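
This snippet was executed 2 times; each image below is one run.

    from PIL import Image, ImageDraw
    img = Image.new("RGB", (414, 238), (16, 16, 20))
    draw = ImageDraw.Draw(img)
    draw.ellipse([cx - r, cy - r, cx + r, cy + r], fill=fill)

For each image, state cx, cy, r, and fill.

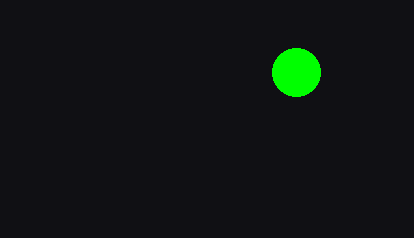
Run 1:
cx = 296; cy = 72; r = 24; fill = 'lime'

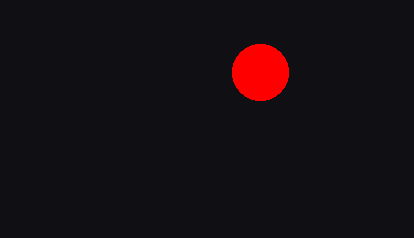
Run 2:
cx = 260
cy = 72
r = 28
fill = 'red'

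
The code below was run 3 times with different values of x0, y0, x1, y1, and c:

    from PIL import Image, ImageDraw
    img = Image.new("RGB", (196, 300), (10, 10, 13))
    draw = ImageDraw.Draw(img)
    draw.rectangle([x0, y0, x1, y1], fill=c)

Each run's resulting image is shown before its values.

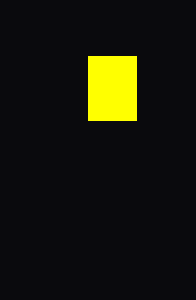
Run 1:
x0 = 88
y0 = 56
x1 = 136
y1 = 120
c = 'yellow'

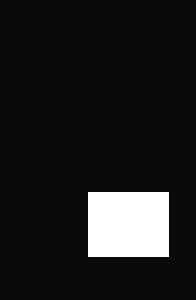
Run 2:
x0 = 88
y0 = 192
x1 = 168
y1 = 256
c = 'white'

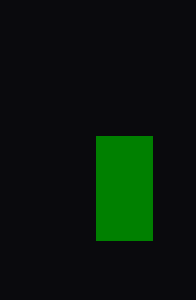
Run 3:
x0 = 96
y0 = 136
x1 = 152
y1 = 240
c = 'green'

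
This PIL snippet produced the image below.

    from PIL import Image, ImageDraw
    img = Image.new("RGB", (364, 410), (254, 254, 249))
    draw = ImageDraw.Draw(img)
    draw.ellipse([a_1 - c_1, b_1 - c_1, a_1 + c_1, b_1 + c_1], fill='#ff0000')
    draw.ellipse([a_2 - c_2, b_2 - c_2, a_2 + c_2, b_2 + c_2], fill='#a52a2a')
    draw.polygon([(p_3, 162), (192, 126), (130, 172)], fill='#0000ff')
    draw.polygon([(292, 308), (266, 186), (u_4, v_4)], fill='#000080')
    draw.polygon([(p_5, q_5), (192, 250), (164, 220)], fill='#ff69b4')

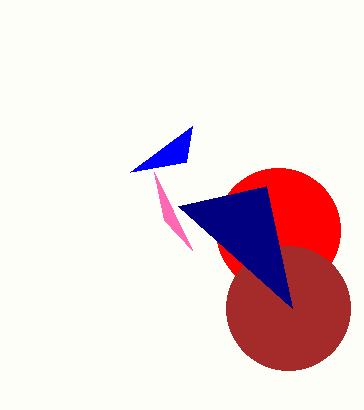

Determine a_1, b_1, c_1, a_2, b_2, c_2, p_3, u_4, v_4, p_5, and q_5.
a_1 = 278, b_1 = 230, c_1 = 62, a_2 = 288, b_2 = 308, c_2 = 62, p_3 = 186, u_4 = 178, v_4 = 206, p_5 = 154, q_5 = 172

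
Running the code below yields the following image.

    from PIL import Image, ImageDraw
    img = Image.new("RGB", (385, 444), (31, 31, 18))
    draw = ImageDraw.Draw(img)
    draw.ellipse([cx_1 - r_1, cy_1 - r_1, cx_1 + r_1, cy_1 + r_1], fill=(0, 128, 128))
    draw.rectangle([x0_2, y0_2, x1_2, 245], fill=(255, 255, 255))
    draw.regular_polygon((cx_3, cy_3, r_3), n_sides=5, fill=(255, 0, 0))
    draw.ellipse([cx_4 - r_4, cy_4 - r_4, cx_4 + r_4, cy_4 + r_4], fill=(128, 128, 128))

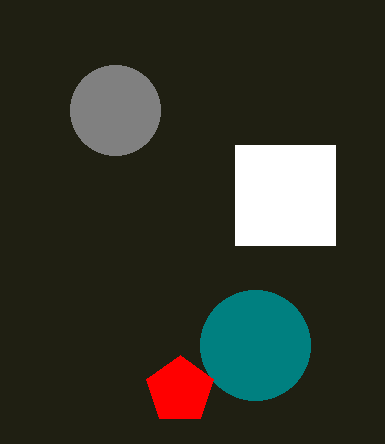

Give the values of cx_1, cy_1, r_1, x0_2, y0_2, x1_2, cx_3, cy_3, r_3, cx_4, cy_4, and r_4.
cx_1 = 255, cy_1 = 345, r_1 = 55, x0_2 = 235, y0_2 = 145, x1_2 = 335, cx_3 = 180, cy_3 = 390, r_3 = 35, cx_4 = 115, cy_4 = 110, r_4 = 45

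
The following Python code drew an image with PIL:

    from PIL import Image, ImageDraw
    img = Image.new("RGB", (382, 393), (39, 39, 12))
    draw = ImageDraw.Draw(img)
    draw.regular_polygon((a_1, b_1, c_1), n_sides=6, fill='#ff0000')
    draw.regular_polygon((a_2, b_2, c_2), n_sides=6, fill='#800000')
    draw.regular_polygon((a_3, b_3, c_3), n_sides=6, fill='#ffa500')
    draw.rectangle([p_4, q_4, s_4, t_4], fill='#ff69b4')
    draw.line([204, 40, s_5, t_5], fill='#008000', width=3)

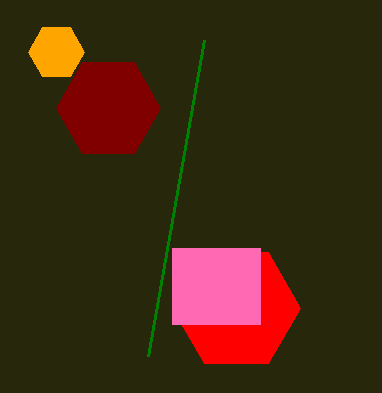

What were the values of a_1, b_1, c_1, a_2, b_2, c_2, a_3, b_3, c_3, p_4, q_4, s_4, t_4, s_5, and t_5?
a_1 = 236, b_1 = 308, c_1 = 64, a_2 = 108, b_2 = 108, c_2 = 52, a_3 = 56, b_3 = 52, c_3 = 28, p_4 = 172, q_4 = 248, s_4 = 260, t_4 = 324, s_5 = 148, t_5 = 356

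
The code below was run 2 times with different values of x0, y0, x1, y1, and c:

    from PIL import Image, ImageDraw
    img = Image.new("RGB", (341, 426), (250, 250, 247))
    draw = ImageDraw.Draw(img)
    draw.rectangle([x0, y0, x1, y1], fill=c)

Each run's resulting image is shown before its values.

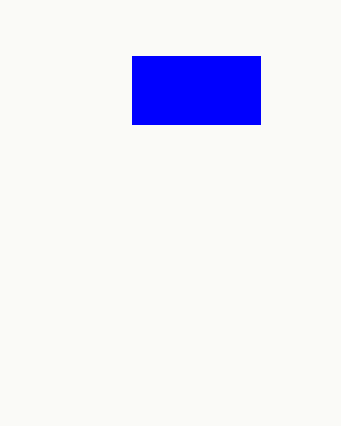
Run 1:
x0 = 132; y0 = 56; x1 = 260; y1 = 124; c = 'blue'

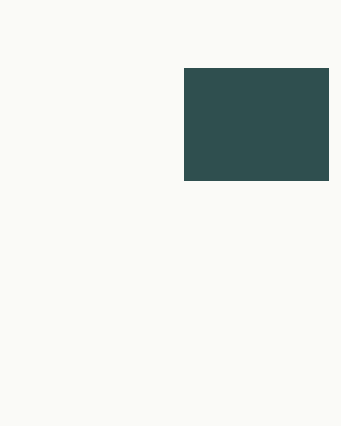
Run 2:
x0 = 184; y0 = 68; x1 = 328; y1 = 180; c = 'darkslategray'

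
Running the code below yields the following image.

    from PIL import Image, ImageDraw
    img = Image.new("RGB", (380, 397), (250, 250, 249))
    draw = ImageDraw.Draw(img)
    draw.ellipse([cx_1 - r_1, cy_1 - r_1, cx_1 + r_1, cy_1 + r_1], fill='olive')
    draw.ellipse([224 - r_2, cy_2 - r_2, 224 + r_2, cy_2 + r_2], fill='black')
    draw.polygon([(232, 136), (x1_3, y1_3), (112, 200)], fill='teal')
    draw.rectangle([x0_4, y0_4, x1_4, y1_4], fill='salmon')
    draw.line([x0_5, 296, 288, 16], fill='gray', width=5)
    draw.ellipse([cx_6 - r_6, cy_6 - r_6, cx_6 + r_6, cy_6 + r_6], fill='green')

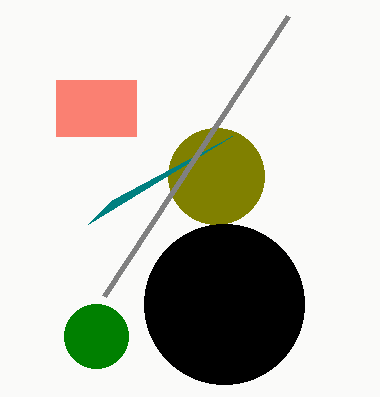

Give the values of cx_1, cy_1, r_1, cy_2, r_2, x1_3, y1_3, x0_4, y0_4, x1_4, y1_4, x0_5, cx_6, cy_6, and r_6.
cx_1 = 216
cy_1 = 176
r_1 = 48
cy_2 = 304
r_2 = 80
x1_3 = 88
y1_3 = 224
x0_4 = 56
y0_4 = 80
x1_4 = 136
y1_4 = 136
x0_5 = 104
cx_6 = 96
cy_6 = 336
r_6 = 32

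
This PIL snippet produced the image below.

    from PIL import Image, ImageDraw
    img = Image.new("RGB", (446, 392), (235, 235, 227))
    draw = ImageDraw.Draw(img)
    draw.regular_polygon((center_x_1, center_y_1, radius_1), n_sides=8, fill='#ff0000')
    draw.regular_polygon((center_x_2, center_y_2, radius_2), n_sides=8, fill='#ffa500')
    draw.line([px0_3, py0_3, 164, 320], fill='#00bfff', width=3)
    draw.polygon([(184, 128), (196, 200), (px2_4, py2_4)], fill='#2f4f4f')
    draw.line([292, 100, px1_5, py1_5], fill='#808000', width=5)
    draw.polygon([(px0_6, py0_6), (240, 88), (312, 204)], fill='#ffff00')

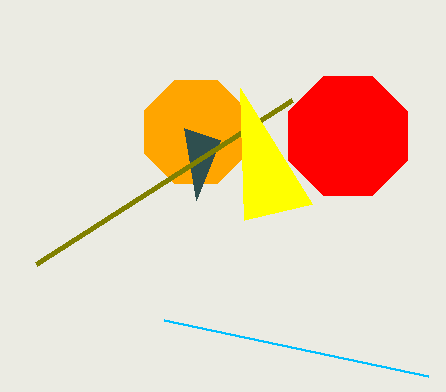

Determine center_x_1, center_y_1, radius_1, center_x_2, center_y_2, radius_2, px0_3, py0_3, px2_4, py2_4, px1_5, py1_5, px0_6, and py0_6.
center_x_1 = 348, center_y_1 = 136, radius_1 = 64, center_x_2 = 196, center_y_2 = 132, radius_2 = 56, px0_3 = 428, py0_3 = 376, px2_4 = 220, py2_4 = 140, px1_5 = 36, py1_5 = 264, px0_6 = 244, py0_6 = 220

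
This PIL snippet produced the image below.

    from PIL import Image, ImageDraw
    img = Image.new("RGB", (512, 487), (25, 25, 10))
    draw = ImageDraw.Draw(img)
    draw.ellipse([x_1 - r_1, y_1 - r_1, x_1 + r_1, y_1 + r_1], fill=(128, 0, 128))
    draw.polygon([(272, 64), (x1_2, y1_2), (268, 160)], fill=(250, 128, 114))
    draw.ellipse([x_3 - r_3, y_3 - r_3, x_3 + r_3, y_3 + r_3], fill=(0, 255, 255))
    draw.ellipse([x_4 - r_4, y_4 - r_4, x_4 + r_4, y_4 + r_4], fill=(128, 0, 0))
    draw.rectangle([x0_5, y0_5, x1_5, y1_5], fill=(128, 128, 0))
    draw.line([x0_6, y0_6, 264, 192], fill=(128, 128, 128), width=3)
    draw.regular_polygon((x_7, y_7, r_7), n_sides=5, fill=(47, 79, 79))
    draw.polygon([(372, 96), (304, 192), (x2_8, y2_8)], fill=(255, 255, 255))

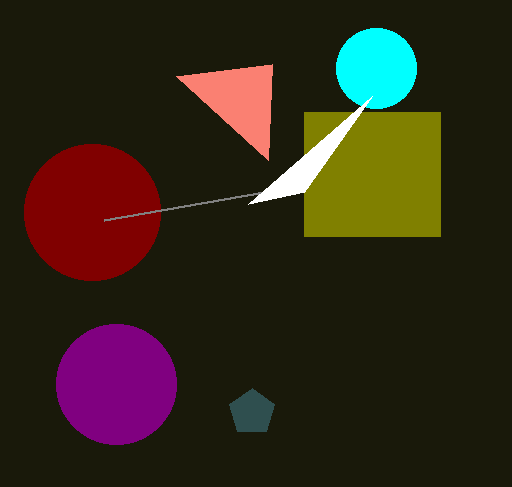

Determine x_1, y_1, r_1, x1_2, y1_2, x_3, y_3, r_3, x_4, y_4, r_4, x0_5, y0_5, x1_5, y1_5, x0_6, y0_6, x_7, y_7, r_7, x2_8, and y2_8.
x_1 = 116, y_1 = 384, r_1 = 60, x1_2 = 176, y1_2 = 76, x_3 = 376, y_3 = 68, r_3 = 40, x_4 = 92, y_4 = 212, r_4 = 68, x0_5 = 304, y0_5 = 112, x1_5 = 440, y1_5 = 236, x0_6 = 104, y0_6 = 220, x_7 = 252, y_7 = 412, r_7 = 24, x2_8 = 248, y2_8 = 204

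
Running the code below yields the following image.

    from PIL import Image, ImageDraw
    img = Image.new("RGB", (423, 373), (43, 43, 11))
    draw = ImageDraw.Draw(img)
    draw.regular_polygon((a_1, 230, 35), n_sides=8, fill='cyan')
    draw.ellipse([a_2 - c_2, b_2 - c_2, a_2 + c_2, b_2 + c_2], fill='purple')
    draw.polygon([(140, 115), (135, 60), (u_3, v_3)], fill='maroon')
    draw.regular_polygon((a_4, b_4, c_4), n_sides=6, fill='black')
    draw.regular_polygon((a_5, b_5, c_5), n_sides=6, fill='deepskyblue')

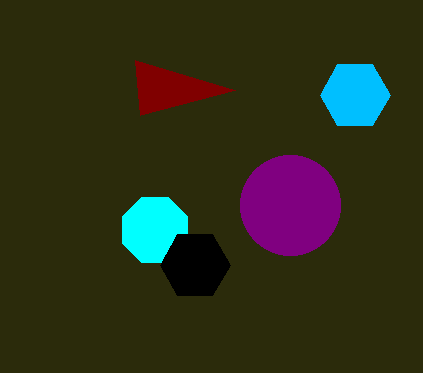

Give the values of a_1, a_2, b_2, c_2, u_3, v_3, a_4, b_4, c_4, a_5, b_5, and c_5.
a_1 = 155, a_2 = 290, b_2 = 205, c_2 = 50, u_3 = 235, v_3 = 90, a_4 = 195, b_4 = 265, c_4 = 35, a_5 = 355, b_5 = 95, c_5 = 35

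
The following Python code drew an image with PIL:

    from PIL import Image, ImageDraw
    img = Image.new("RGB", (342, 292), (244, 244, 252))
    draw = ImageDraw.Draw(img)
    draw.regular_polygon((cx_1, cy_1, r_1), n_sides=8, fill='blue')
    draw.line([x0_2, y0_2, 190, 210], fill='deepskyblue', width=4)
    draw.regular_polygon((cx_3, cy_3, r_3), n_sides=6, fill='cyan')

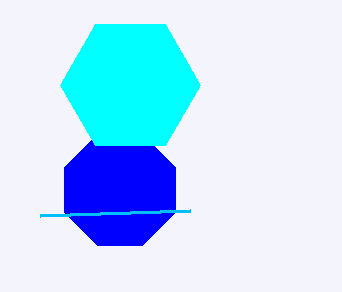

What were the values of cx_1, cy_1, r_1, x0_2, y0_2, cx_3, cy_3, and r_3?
cx_1 = 120
cy_1 = 190
r_1 = 60
x0_2 = 40
y0_2 = 215
cx_3 = 130
cy_3 = 85
r_3 = 70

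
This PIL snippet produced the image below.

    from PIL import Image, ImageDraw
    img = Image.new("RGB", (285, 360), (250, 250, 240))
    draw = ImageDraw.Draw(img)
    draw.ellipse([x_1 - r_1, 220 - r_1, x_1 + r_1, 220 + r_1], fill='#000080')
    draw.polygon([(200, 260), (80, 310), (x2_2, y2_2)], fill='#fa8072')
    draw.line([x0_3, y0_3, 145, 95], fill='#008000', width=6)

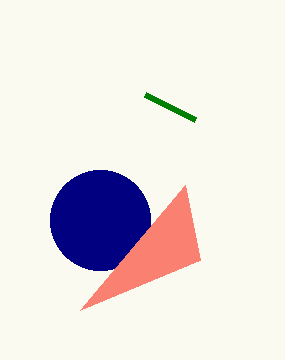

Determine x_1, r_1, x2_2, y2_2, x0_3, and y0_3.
x_1 = 100
r_1 = 50
x2_2 = 185
y2_2 = 185
x0_3 = 195
y0_3 = 120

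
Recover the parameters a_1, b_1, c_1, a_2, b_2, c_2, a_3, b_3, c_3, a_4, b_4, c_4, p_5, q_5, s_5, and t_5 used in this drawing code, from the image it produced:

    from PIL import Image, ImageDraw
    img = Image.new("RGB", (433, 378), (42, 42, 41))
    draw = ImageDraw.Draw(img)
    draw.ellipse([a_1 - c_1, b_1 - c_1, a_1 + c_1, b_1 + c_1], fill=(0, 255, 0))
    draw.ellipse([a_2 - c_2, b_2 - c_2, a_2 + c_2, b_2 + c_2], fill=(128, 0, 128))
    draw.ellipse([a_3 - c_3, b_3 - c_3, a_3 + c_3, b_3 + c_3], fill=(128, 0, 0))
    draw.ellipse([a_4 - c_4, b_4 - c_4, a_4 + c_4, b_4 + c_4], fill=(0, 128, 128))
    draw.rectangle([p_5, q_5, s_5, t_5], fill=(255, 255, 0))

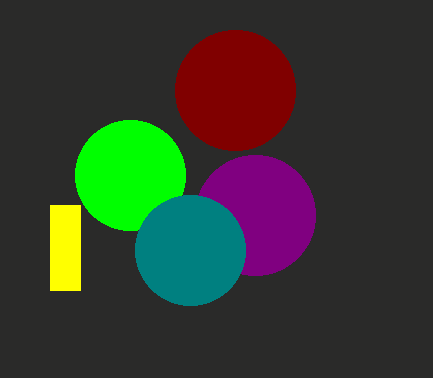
a_1 = 130; b_1 = 175; c_1 = 55; a_2 = 255; b_2 = 215; c_2 = 60; a_3 = 235; b_3 = 90; c_3 = 60; a_4 = 190; b_4 = 250; c_4 = 55; p_5 = 50; q_5 = 205; s_5 = 80; t_5 = 290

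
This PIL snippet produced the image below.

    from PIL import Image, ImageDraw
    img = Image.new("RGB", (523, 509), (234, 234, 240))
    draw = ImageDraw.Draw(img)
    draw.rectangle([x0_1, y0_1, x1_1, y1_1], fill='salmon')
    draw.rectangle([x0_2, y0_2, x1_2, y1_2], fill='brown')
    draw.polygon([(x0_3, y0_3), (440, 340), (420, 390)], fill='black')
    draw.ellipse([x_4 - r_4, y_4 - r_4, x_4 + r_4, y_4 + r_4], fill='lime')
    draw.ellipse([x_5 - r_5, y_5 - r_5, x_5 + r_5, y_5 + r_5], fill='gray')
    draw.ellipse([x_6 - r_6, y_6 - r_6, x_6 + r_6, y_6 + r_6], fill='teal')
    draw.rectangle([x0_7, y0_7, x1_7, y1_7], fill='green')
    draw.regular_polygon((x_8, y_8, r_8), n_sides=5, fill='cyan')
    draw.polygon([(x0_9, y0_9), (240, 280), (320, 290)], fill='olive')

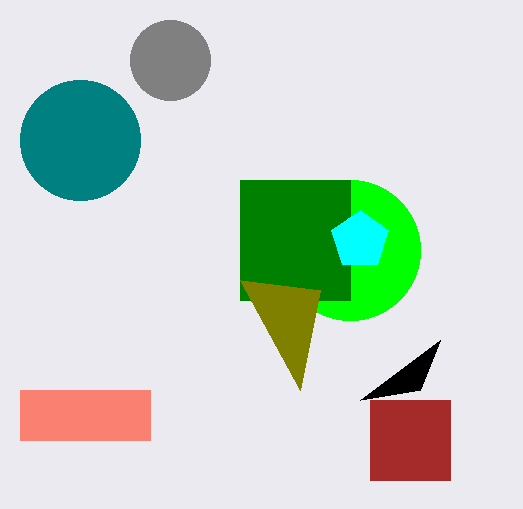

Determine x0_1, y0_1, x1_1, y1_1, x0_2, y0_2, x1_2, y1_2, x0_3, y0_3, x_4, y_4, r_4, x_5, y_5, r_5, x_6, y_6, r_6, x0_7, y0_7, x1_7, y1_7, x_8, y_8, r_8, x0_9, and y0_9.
x0_1 = 20
y0_1 = 390
x1_1 = 150
y1_1 = 440
x0_2 = 370
y0_2 = 400
x1_2 = 450
y1_2 = 480
x0_3 = 360
y0_3 = 400
x_4 = 350
y_4 = 250
r_4 = 70
x_5 = 170
y_5 = 60
r_5 = 40
x_6 = 80
y_6 = 140
r_6 = 60
x0_7 = 240
y0_7 = 180
x1_7 = 350
y1_7 = 300
x_8 = 360
y_8 = 240
r_8 = 30
x0_9 = 300
y0_9 = 390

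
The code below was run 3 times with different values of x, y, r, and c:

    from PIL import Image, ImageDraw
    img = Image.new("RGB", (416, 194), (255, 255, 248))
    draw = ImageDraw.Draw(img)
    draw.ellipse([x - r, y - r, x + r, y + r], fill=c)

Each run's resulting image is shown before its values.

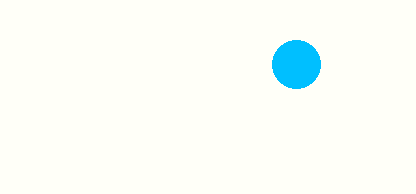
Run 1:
x = 296, y = 64, r = 24, c = 'deepskyblue'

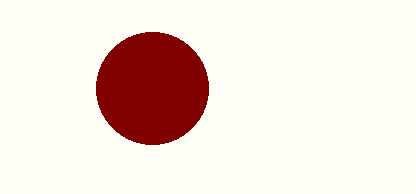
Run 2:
x = 152; y = 88; r = 56; c = 'maroon'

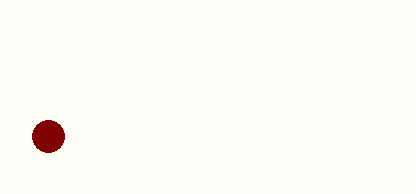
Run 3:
x = 48; y = 136; r = 16; c = 'maroon'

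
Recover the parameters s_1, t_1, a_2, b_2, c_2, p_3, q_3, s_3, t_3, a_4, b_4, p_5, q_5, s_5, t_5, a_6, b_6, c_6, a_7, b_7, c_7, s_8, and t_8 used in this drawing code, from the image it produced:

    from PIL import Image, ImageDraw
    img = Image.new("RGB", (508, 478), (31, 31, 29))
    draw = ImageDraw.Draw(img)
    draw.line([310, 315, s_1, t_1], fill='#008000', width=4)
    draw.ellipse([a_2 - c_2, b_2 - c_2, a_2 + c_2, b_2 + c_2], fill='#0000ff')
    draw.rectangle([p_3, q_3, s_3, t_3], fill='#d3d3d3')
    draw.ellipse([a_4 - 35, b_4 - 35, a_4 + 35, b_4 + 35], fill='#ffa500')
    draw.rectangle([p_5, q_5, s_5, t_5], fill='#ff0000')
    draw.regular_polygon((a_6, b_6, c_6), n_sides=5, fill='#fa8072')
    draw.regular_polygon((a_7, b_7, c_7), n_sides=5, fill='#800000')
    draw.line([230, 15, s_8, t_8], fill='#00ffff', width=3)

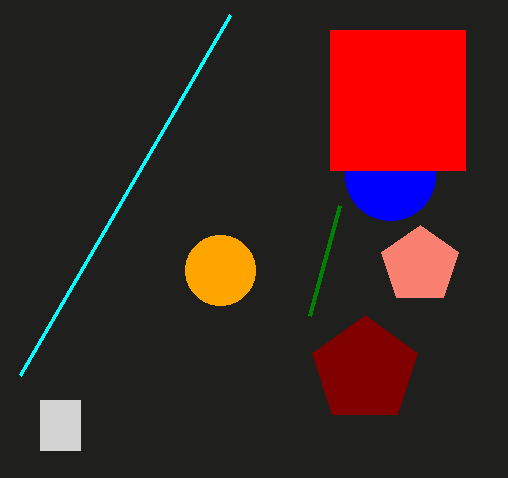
s_1 = 340, t_1 = 205, a_2 = 390, b_2 = 175, c_2 = 45, p_3 = 40, q_3 = 400, s_3 = 80, t_3 = 450, a_4 = 220, b_4 = 270, p_5 = 330, q_5 = 30, s_5 = 465, t_5 = 170, a_6 = 420, b_6 = 265, c_6 = 40, a_7 = 365, b_7 = 370, c_7 = 55, s_8 = 20, t_8 = 375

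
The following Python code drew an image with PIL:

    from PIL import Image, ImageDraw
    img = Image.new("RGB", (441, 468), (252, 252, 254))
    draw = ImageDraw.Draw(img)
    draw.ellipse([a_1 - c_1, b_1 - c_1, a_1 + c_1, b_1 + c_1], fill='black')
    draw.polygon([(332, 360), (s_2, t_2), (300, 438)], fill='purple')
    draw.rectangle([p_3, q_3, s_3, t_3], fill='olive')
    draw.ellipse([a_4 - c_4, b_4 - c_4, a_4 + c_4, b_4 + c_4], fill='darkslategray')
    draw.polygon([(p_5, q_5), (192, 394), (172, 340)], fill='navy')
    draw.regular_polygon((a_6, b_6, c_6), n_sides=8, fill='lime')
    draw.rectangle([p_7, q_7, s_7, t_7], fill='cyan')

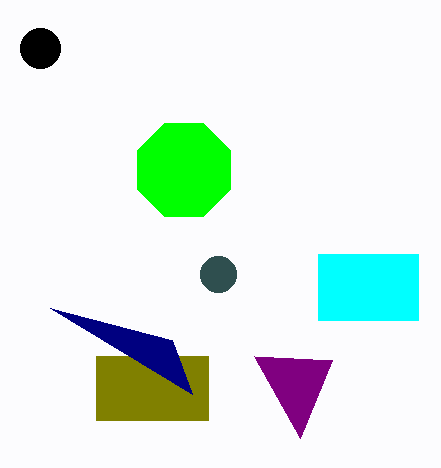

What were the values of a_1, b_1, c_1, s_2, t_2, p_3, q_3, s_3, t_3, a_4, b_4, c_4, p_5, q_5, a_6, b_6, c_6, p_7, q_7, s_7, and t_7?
a_1 = 40
b_1 = 48
c_1 = 20
s_2 = 254
t_2 = 356
p_3 = 96
q_3 = 356
s_3 = 208
t_3 = 420
a_4 = 218
b_4 = 274
c_4 = 18
p_5 = 50
q_5 = 308
a_6 = 184
b_6 = 170
c_6 = 50
p_7 = 318
q_7 = 254
s_7 = 418
t_7 = 320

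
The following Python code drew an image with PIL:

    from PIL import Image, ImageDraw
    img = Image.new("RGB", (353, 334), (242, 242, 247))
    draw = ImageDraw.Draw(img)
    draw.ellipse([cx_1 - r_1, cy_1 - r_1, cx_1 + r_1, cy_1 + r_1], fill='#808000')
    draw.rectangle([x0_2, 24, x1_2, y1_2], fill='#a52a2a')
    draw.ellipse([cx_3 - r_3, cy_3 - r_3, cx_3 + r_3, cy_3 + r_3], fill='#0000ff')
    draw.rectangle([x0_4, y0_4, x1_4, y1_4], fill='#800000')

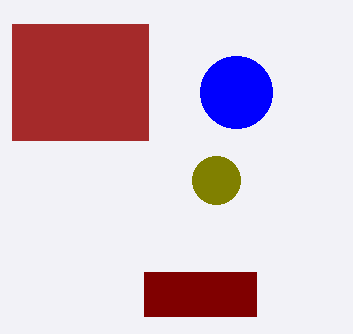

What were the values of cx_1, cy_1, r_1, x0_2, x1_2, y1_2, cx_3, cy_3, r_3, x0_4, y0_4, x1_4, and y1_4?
cx_1 = 216
cy_1 = 180
r_1 = 24
x0_2 = 12
x1_2 = 148
y1_2 = 140
cx_3 = 236
cy_3 = 92
r_3 = 36
x0_4 = 144
y0_4 = 272
x1_4 = 256
y1_4 = 316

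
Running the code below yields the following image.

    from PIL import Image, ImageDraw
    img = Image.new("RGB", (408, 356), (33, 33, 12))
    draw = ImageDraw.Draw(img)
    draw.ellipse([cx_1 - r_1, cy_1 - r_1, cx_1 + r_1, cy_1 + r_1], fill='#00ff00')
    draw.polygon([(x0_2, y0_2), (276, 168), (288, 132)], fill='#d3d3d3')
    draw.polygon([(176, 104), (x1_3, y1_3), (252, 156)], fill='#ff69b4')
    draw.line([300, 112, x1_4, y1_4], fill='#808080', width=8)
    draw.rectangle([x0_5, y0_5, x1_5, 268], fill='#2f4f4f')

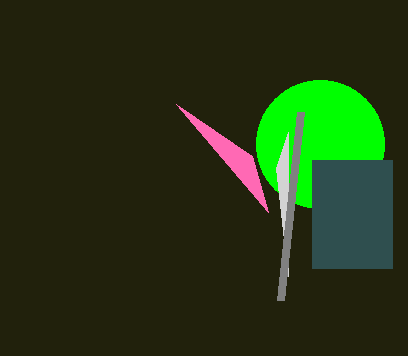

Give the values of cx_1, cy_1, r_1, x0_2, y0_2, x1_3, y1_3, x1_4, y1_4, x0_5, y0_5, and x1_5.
cx_1 = 320; cy_1 = 144; r_1 = 64; x0_2 = 288; y0_2 = 276; x1_3 = 268; y1_3 = 212; x1_4 = 280; y1_4 = 300; x0_5 = 312; y0_5 = 160; x1_5 = 392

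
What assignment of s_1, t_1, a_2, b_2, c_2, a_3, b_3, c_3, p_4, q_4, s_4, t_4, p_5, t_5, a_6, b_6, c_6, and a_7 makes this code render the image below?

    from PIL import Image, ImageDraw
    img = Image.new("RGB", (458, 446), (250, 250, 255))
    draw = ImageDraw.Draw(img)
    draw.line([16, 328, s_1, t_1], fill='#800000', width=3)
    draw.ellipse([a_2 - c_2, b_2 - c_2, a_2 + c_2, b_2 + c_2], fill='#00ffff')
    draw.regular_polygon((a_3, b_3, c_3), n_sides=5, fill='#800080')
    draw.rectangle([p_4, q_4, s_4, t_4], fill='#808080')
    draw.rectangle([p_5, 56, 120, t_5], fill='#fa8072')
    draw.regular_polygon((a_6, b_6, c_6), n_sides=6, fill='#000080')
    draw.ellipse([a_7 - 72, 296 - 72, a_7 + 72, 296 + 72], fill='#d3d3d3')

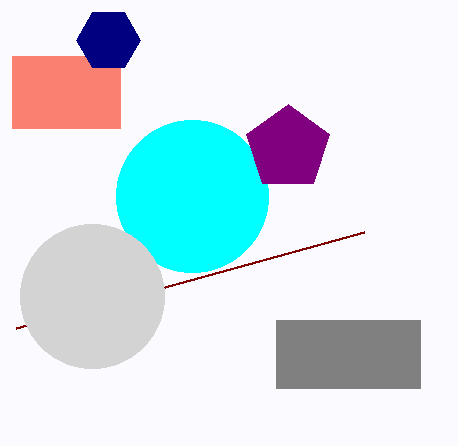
s_1 = 364
t_1 = 232
a_2 = 192
b_2 = 196
c_2 = 76
a_3 = 288
b_3 = 148
c_3 = 44
p_4 = 276
q_4 = 320
s_4 = 420
t_4 = 388
p_5 = 12
t_5 = 128
a_6 = 108
b_6 = 40
c_6 = 32
a_7 = 92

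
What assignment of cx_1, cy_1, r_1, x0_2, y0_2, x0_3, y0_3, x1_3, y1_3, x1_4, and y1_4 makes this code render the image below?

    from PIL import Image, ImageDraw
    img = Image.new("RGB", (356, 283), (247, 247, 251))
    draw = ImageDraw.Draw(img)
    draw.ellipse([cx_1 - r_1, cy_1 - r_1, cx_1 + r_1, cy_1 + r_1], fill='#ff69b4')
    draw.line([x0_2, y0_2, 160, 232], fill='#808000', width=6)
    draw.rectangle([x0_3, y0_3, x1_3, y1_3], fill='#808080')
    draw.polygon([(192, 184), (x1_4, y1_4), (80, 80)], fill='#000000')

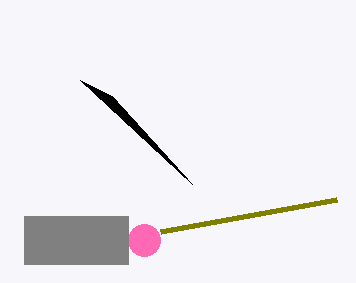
cx_1 = 144
cy_1 = 240
r_1 = 16
x0_2 = 336
y0_2 = 200
x0_3 = 24
y0_3 = 216
x1_3 = 128
y1_3 = 264
x1_4 = 112
y1_4 = 96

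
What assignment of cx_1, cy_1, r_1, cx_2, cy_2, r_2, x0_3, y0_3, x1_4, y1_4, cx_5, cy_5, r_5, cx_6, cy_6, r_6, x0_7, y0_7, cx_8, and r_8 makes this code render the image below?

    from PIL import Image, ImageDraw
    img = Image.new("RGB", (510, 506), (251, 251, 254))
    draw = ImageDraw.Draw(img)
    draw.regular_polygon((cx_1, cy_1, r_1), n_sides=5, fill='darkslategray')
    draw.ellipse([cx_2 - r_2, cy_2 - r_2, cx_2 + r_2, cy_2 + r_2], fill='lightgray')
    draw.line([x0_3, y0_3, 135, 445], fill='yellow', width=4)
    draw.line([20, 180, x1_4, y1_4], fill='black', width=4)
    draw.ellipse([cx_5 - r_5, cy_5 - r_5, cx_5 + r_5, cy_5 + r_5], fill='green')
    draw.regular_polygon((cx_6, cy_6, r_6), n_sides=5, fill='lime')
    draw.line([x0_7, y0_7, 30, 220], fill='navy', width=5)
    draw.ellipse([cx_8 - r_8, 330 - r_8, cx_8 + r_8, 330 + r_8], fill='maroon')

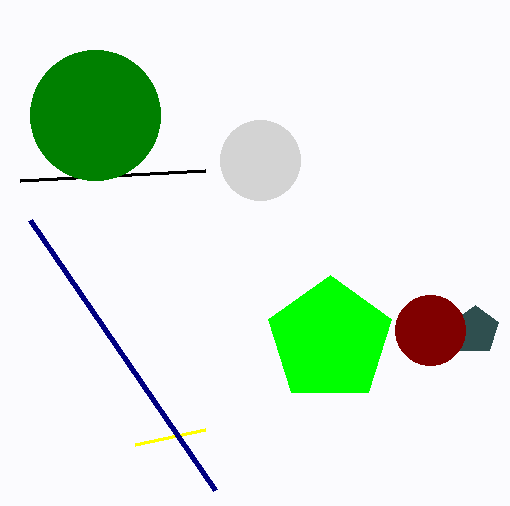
cx_1 = 475; cy_1 = 330; r_1 = 25; cx_2 = 260; cy_2 = 160; r_2 = 40; x0_3 = 205; y0_3 = 430; x1_4 = 205; y1_4 = 170; cx_5 = 95; cy_5 = 115; r_5 = 65; cx_6 = 330; cy_6 = 340; r_6 = 65; x0_7 = 215; y0_7 = 490; cx_8 = 430; r_8 = 35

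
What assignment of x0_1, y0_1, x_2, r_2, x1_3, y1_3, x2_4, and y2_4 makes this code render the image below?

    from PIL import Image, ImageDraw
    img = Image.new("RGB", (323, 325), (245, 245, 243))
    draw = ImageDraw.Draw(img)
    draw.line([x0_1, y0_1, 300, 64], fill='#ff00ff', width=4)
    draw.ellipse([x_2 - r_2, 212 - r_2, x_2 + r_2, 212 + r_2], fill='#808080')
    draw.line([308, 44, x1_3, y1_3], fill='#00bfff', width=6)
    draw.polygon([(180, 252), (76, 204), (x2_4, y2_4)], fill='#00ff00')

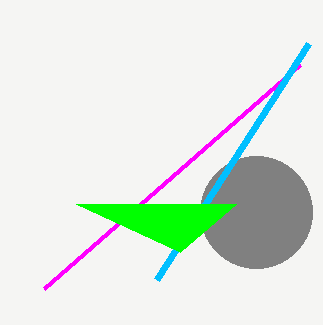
x0_1 = 44, y0_1 = 288, x_2 = 256, r_2 = 56, x1_3 = 156, y1_3 = 280, x2_4 = 236, y2_4 = 204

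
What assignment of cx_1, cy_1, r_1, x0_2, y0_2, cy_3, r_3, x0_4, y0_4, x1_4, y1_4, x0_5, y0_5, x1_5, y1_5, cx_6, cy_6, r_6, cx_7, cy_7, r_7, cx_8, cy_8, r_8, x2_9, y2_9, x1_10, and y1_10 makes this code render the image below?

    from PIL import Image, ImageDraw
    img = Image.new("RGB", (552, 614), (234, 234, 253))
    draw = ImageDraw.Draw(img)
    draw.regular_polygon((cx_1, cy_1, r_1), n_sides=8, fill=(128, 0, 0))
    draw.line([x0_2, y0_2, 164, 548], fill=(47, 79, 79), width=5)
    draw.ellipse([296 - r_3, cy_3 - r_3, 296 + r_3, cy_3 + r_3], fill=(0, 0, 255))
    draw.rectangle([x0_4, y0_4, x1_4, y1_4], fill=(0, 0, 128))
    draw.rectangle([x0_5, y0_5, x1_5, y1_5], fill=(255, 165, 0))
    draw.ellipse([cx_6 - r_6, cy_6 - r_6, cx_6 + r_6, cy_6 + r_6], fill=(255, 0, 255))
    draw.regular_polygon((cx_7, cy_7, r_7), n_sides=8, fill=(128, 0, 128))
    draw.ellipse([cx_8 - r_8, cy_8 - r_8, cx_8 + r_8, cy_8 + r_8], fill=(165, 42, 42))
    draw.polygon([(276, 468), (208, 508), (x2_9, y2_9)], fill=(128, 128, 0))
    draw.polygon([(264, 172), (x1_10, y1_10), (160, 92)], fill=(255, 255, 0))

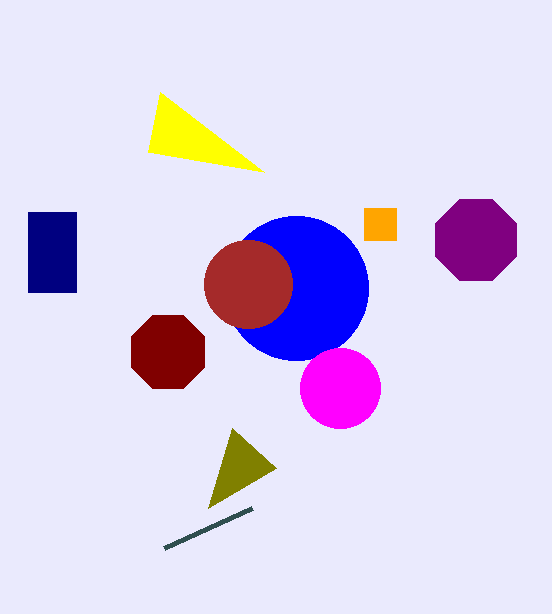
cx_1 = 168
cy_1 = 352
r_1 = 40
x0_2 = 252
y0_2 = 508
cy_3 = 288
r_3 = 72
x0_4 = 28
y0_4 = 212
x1_4 = 76
y1_4 = 292
x0_5 = 364
y0_5 = 208
x1_5 = 396
y1_5 = 240
cx_6 = 340
cy_6 = 388
r_6 = 40
cx_7 = 476
cy_7 = 240
r_7 = 44
cx_8 = 248
cy_8 = 284
r_8 = 44
x2_9 = 232
y2_9 = 428
x1_10 = 148
y1_10 = 152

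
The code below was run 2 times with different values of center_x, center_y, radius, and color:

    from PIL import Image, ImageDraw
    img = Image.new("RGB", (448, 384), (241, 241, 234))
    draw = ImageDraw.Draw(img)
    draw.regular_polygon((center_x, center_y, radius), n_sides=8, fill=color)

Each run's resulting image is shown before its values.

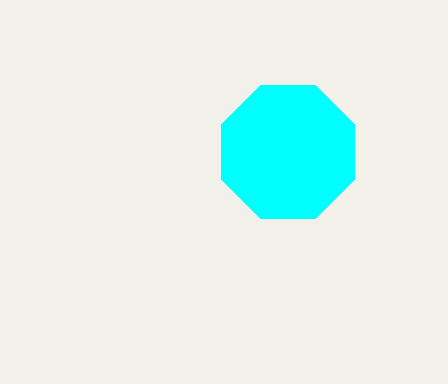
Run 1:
center_x = 288, center_y = 152, radius = 72, color = 'cyan'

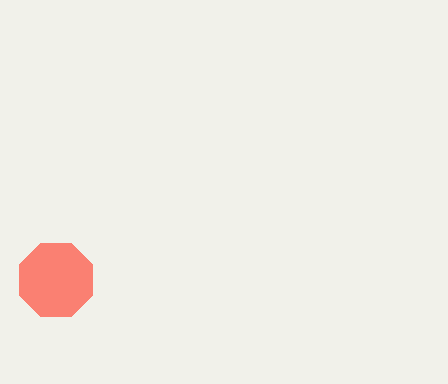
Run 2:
center_x = 56, center_y = 280, radius = 40, color = 'salmon'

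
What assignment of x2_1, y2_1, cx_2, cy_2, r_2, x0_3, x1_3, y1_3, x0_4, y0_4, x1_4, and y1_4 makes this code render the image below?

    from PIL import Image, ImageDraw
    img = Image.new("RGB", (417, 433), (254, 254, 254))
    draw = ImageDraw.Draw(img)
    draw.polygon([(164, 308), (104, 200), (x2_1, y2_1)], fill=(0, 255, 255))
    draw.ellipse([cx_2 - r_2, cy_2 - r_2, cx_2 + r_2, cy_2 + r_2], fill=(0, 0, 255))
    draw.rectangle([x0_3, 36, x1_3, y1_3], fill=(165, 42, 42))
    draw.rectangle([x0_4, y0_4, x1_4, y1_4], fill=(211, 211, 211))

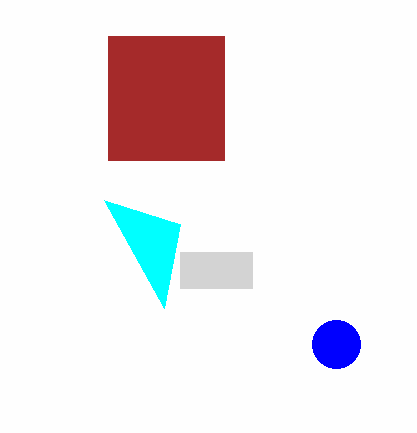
x2_1 = 180, y2_1 = 224, cx_2 = 336, cy_2 = 344, r_2 = 24, x0_3 = 108, x1_3 = 224, y1_3 = 160, x0_4 = 180, y0_4 = 252, x1_4 = 252, y1_4 = 288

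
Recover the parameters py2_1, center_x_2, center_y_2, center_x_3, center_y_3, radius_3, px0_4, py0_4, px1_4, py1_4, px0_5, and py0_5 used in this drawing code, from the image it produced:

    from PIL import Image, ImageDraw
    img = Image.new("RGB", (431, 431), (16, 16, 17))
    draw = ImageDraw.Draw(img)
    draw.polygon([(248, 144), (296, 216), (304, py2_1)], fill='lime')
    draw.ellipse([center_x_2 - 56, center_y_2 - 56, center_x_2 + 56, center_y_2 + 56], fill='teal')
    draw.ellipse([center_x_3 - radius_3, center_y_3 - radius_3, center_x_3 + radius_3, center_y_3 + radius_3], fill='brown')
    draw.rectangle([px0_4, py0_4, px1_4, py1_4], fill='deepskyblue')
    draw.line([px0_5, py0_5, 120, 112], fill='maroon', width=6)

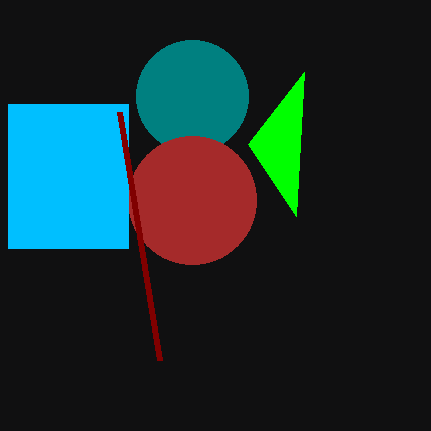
py2_1 = 72
center_x_2 = 192
center_y_2 = 96
center_x_3 = 192
center_y_3 = 200
radius_3 = 64
px0_4 = 8
py0_4 = 104
px1_4 = 128
py1_4 = 248
px0_5 = 160
py0_5 = 360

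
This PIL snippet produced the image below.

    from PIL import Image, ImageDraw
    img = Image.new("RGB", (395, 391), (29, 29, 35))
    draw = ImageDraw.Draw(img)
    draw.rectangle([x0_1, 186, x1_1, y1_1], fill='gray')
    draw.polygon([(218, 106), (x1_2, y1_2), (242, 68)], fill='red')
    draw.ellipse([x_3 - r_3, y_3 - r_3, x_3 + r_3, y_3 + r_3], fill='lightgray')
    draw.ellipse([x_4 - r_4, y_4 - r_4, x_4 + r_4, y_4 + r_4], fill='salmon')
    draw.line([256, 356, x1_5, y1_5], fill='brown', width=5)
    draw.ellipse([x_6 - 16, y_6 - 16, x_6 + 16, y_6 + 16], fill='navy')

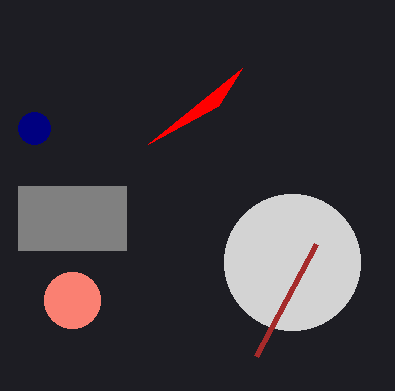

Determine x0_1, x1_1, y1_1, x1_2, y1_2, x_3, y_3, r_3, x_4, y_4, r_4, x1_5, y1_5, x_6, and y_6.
x0_1 = 18, x1_1 = 126, y1_1 = 250, x1_2 = 148, y1_2 = 144, x_3 = 292, y_3 = 262, r_3 = 68, x_4 = 72, y_4 = 300, r_4 = 28, x1_5 = 316, y1_5 = 244, x_6 = 34, y_6 = 128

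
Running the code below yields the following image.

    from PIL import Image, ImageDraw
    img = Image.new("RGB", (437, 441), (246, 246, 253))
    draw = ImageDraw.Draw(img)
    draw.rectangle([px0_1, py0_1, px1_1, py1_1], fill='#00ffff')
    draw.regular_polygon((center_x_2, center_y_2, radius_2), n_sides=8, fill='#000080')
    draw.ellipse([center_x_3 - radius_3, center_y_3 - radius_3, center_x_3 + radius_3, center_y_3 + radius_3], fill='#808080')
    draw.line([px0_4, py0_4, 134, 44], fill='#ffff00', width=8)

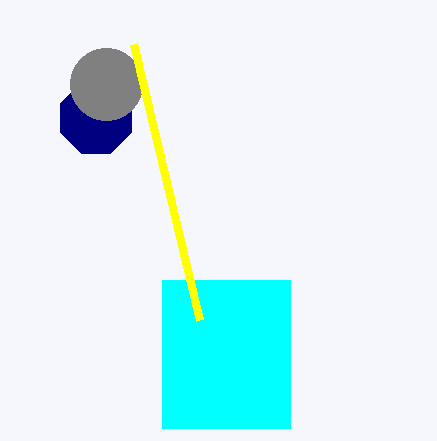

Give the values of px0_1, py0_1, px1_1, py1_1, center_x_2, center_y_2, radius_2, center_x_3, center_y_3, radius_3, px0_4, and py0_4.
px0_1 = 162
py0_1 = 280
px1_1 = 290
py1_1 = 428
center_x_2 = 96
center_y_2 = 118
radius_2 = 38
center_x_3 = 106
center_y_3 = 84
radius_3 = 36
px0_4 = 200
py0_4 = 320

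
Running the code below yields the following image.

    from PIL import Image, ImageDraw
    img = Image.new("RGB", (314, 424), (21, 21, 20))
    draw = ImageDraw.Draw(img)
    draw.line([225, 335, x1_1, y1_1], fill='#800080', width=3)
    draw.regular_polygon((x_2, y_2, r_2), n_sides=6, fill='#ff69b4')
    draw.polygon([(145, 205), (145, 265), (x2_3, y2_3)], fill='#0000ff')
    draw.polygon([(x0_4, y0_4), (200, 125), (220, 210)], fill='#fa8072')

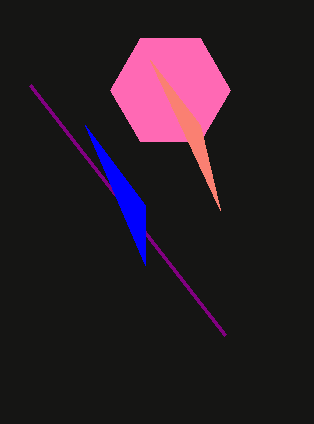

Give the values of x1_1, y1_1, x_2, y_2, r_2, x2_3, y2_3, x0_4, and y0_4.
x1_1 = 30, y1_1 = 85, x_2 = 170, y_2 = 90, r_2 = 60, x2_3 = 85, y2_3 = 125, x0_4 = 150, y0_4 = 60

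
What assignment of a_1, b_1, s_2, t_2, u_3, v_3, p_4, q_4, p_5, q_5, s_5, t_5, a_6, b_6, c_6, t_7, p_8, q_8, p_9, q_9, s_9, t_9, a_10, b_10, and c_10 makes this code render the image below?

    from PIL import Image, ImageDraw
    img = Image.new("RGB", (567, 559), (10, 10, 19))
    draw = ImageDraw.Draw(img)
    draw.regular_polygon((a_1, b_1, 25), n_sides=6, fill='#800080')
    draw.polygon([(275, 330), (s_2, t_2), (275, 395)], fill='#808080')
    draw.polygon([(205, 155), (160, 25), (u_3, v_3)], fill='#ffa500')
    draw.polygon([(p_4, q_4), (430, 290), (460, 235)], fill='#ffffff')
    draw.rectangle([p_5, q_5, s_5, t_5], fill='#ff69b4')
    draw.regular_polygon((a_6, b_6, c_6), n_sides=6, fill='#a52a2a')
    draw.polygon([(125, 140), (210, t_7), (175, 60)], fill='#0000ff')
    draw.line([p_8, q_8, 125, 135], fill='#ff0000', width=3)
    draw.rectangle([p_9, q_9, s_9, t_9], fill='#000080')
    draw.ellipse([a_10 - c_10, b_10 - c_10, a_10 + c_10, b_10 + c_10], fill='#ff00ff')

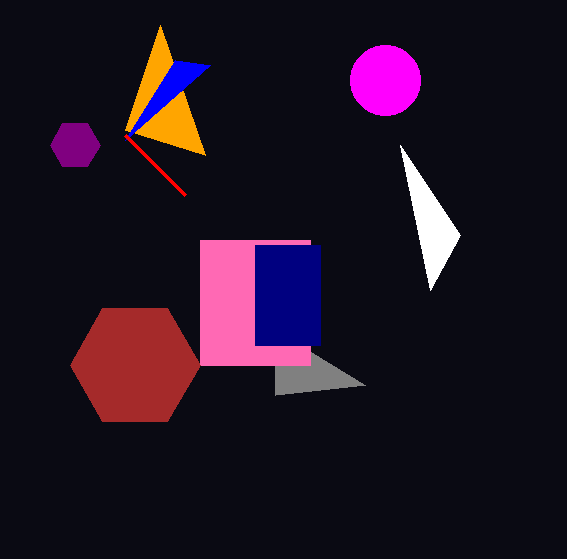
a_1 = 75; b_1 = 145; s_2 = 365; t_2 = 385; u_3 = 125; v_3 = 130; p_4 = 400; q_4 = 145; p_5 = 200; q_5 = 240; s_5 = 310; t_5 = 365; a_6 = 135; b_6 = 365; c_6 = 65; t_7 = 65; p_8 = 185; q_8 = 195; p_9 = 255; q_9 = 245; s_9 = 320; t_9 = 345; a_10 = 385; b_10 = 80; c_10 = 35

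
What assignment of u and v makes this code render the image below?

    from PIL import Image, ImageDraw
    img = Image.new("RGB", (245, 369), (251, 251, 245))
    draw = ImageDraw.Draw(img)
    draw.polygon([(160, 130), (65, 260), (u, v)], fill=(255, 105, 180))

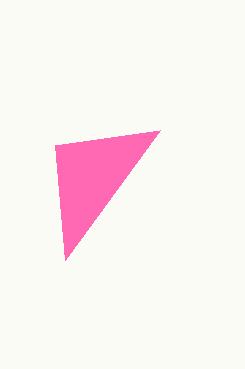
u = 55, v = 145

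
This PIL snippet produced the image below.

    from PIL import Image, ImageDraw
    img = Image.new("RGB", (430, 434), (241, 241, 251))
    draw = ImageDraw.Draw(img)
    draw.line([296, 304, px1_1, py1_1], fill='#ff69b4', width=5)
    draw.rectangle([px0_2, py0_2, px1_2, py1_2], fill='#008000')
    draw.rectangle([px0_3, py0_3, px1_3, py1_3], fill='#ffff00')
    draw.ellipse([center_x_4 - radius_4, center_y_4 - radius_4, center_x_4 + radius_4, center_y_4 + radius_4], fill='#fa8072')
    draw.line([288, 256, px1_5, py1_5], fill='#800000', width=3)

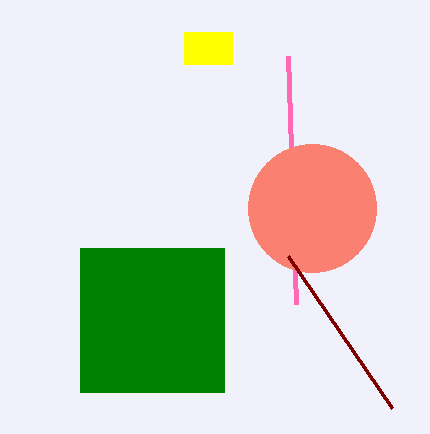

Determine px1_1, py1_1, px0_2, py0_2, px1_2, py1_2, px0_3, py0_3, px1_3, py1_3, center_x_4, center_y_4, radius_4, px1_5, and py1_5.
px1_1 = 288
py1_1 = 56
px0_2 = 80
py0_2 = 248
px1_2 = 224
py1_2 = 392
px0_3 = 184
py0_3 = 32
px1_3 = 232
py1_3 = 64
center_x_4 = 312
center_y_4 = 208
radius_4 = 64
px1_5 = 392
py1_5 = 408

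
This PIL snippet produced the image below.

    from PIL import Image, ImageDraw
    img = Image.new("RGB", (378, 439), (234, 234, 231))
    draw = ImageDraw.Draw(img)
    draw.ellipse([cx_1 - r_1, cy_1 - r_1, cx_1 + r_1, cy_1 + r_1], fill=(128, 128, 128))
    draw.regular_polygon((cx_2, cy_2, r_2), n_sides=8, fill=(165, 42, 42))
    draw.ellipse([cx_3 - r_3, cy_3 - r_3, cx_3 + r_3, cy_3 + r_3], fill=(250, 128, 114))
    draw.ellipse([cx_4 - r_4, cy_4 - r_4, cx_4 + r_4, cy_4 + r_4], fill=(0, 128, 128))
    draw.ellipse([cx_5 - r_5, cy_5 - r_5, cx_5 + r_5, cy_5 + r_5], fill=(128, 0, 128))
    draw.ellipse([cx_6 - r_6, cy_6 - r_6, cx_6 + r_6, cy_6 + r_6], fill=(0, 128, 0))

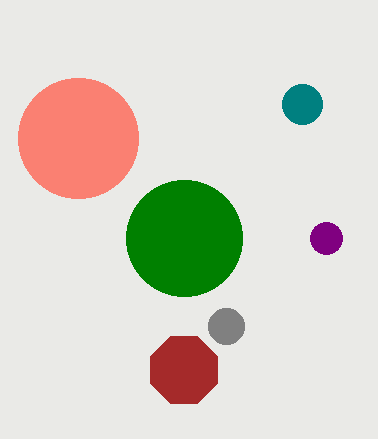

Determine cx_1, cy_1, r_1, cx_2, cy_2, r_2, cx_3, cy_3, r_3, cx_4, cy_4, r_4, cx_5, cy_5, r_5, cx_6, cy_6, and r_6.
cx_1 = 226
cy_1 = 326
r_1 = 18
cx_2 = 184
cy_2 = 370
r_2 = 36
cx_3 = 78
cy_3 = 138
r_3 = 60
cx_4 = 302
cy_4 = 104
r_4 = 20
cx_5 = 326
cy_5 = 238
r_5 = 16
cx_6 = 184
cy_6 = 238
r_6 = 58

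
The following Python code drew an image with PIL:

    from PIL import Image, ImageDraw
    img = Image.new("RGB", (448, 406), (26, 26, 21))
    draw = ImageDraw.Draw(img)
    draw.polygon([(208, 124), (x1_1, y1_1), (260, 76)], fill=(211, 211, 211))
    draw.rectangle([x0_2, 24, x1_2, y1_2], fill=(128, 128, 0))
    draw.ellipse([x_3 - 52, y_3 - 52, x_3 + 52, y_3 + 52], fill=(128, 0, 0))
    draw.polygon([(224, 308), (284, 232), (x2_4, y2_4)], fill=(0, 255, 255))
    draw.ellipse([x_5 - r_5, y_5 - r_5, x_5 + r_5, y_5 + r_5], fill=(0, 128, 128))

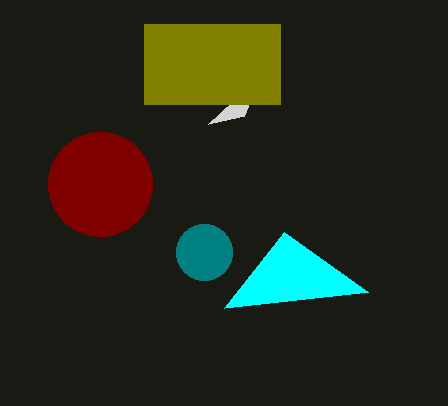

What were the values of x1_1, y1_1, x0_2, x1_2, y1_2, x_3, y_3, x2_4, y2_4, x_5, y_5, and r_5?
x1_1 = 244
y1_1 = 116
x0_2 = 144
x1_2 = 280
y1_2 = 104
x_3 = 100
y_3 = 184
x2_4 = 368
y2_4 = 292
x_5 = 204
y_5 = 252
r_5 = 28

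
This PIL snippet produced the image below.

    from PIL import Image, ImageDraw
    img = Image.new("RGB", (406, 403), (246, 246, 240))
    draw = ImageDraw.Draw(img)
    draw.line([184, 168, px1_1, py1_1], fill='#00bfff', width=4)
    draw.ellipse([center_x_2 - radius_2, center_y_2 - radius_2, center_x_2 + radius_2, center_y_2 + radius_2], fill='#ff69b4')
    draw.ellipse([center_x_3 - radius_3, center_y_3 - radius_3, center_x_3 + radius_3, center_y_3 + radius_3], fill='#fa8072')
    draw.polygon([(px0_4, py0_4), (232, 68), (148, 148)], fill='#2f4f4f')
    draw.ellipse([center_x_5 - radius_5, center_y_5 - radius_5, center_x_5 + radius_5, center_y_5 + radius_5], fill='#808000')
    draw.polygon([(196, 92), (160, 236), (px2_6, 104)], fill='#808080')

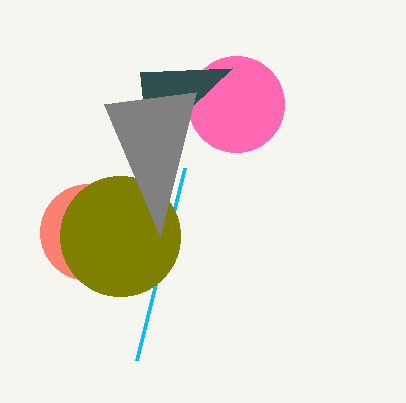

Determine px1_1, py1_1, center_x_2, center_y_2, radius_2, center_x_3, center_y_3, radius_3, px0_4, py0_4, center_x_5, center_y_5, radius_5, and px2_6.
px1_1 = 136
py1_1 = 360
center_x_2 = 236
center_y_2 = 104
radius_2 = 48
center_x_3 = 88
center_y_3 = 232
radius_3 = 48
px0_4 = 140
py0_4 = 72
center_x_5 = 120
center_y_5 = 236
radius_5 = 60
px2_6 = 104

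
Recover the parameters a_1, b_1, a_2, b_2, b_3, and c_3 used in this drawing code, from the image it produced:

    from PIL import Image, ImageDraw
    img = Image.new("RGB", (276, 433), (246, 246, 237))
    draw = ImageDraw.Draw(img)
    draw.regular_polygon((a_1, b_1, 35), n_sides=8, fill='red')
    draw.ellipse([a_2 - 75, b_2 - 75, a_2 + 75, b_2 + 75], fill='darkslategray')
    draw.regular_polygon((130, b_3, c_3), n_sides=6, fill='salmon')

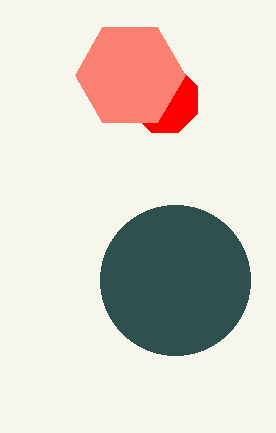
a_1 = 165; b_1 = 100; a_2 = 175; b_2 = 280; b_3 = 75; c_3 = 55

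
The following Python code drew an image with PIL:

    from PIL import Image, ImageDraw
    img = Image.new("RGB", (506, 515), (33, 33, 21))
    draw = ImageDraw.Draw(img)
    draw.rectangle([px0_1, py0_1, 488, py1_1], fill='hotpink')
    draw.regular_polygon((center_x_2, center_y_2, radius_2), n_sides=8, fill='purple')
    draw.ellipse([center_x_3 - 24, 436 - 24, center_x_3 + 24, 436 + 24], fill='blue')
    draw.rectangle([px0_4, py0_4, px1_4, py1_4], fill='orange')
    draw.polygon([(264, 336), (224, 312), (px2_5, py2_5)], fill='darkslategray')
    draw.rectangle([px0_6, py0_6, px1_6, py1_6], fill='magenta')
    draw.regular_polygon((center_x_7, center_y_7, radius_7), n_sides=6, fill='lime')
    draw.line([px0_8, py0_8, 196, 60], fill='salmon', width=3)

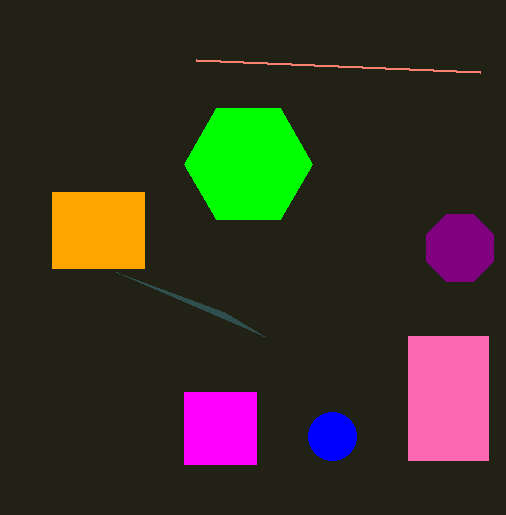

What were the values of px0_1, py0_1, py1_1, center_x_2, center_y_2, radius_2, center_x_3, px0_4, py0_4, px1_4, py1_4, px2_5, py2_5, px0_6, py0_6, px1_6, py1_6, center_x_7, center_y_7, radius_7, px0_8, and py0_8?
px0_1 = 408, py0_1 = 336, py1_1 = 460, center_x_2 = 460, center_y_2 = 248, radius_2 = 36, center_x_3 = 332, px0_4 = 52, py0_4 = 192, px1_4 = 144, py1_4 = 268, px2_5 = 116, py2_5 = 272, px0_6 = 184, py0_6 = 392, px1_6 = 256, py1_6 = 464, center_x_7 = 248, center_y_7 = 164, radius_7 = 64, px0_8 = 480, py0_8 = 72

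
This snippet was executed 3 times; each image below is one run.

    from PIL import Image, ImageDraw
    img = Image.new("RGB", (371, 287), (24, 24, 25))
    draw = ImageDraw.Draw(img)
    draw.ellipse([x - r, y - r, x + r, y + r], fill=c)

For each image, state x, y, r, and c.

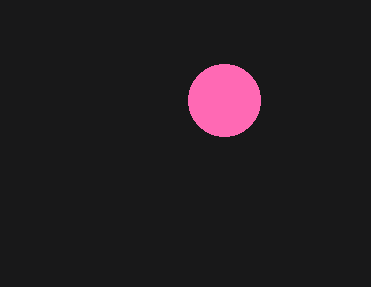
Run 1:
x = 224
y = 100
r = 36
c = 'hotpink'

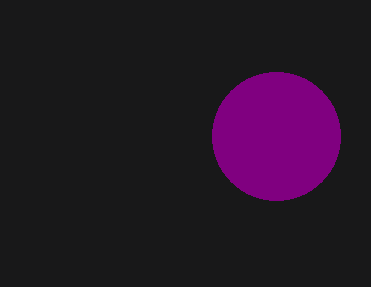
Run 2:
x = 276; y = 136; r = 64; c = 'purple'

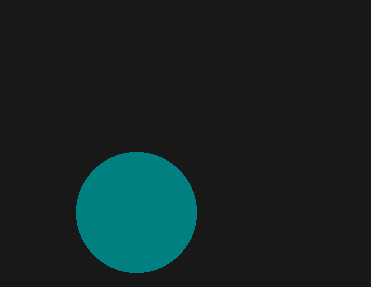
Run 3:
x = 136; y = 212; r = 60; c = 'teal'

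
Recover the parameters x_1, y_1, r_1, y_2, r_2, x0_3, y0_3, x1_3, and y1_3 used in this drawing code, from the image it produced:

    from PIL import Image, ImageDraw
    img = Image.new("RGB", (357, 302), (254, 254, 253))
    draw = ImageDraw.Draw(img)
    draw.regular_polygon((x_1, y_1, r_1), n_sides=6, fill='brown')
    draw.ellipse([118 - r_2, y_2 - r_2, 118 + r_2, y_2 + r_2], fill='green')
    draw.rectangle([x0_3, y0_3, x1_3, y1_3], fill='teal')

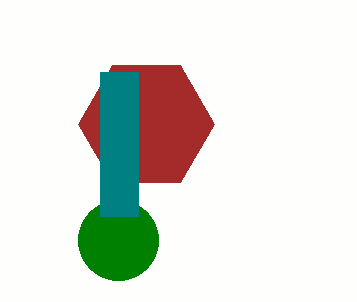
x_1 = 146, y_1 = 124, r_1 = 68, y_2 = 240, r_2 = 40, x0_3 = 100, y0_3 = 72, x1_3 = 138, y1_3 = 216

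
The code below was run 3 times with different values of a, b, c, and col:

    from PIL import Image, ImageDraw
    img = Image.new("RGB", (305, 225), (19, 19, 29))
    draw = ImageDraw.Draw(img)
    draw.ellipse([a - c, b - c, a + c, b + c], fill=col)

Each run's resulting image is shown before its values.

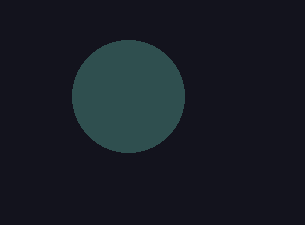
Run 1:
a = 128; b = 96; c = 56; col = 'darkslategray'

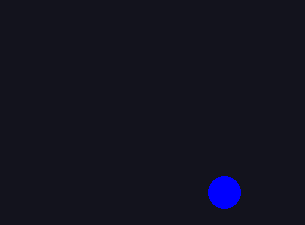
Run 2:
a = 224
b = 192
c = 16
col = 'blue'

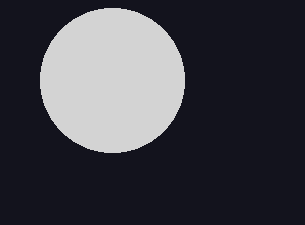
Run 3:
a = 112, b = 80, c = 72, col = 'lightgray'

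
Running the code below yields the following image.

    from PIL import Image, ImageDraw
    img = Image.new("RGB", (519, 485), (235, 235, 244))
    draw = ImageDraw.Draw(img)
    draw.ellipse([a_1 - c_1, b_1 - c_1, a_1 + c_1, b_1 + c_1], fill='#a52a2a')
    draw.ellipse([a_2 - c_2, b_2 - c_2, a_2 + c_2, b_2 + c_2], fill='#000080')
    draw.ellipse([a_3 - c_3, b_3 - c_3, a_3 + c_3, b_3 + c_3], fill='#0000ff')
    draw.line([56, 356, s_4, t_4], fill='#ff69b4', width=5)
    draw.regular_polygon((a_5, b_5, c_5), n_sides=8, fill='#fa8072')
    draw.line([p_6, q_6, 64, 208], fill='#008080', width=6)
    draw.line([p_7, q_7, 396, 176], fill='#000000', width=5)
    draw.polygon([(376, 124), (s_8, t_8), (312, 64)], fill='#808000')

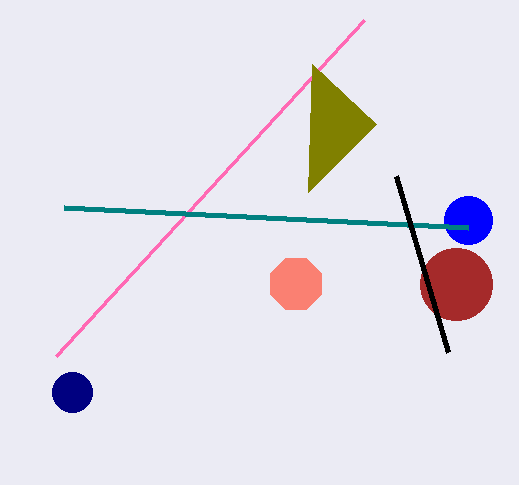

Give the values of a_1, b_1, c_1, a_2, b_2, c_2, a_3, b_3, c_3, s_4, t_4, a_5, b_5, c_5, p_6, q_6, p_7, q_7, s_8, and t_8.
a_1 = 456; b_1 = 284; c_1 = 36; a_2 = 72; b_2 = 392; c_2 = 20; a_3 = 468; b_3 = 220; c_3 = 24; s_4 = 364; t_4 = 20; a_5 = 296; b_5 = 284; c_5 = 28; p_6 = 468; q_6 = 228; p_7 = 448; q_7 = 352; s_8 = 308; t_8 = 192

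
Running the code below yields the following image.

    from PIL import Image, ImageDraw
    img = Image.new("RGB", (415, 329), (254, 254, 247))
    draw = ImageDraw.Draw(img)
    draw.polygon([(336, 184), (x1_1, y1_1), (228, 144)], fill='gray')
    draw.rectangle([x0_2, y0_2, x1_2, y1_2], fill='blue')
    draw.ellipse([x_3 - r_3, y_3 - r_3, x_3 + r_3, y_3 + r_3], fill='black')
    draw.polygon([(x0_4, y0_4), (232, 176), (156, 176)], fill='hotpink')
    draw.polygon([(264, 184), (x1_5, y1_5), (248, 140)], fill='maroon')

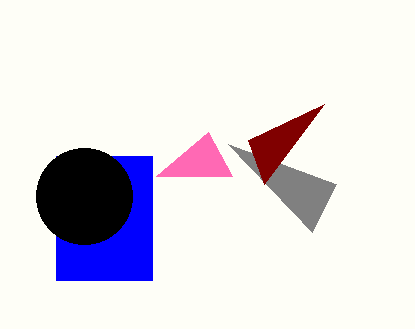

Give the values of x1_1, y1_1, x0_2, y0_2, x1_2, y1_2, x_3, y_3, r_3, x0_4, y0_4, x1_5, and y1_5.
x1_1 = 312; y1_1 = 232; x0_2 = 56; y0_2 = 156; x1_2 = 152; y1_2 = 280; x_3 = 84; y_3 = 196; r_3 = 48; x0_4 = 208; y0_4 = 132; x1_5 = 324; y1_5 = 104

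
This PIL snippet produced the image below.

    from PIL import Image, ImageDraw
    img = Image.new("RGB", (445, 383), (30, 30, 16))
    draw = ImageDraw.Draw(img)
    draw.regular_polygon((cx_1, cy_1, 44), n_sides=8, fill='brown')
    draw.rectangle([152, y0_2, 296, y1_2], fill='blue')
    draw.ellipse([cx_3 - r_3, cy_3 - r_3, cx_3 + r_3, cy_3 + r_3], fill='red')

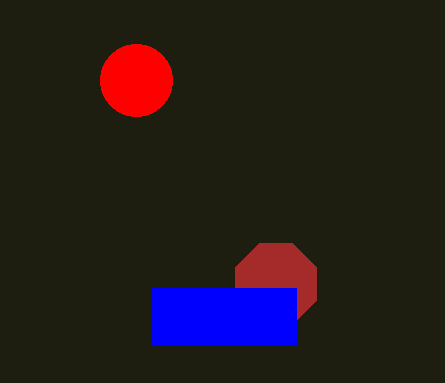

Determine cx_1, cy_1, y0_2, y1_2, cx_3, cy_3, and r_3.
cx_1 = 276, cy_1 = 284, y0_2 = 288, y1_2 = 344, cx_3 = 136, cy_3 = 80, r_3 = 36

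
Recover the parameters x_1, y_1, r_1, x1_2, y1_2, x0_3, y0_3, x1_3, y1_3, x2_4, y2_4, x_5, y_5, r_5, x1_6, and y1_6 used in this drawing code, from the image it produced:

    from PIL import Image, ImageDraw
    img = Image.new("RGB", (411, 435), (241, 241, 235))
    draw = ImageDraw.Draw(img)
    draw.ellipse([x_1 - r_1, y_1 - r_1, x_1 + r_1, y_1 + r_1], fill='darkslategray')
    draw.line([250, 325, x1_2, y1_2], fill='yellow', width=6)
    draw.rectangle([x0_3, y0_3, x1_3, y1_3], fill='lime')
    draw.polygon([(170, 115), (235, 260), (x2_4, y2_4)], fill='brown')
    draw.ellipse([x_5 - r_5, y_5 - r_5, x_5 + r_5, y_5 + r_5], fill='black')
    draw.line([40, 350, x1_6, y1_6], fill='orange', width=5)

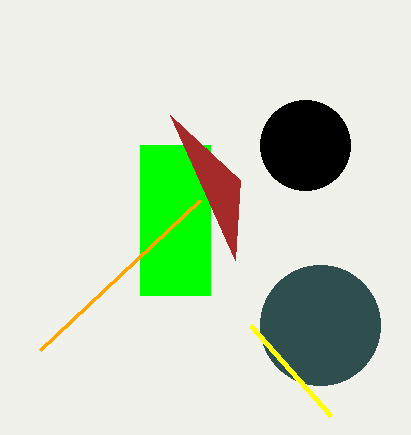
x_1 = 320, y_1 = 325, r_1 = 60, x1_2 = 330, y1_2 = 415, x0_3 = 140, y0_3 = 145, x1_3 = 210, y1_3 = 295, x2_4 = 240, y2_4 = 180, x_5 = 305, y_5 = 145, r_5 = 45, x1_6 = 200, y1_6 = 200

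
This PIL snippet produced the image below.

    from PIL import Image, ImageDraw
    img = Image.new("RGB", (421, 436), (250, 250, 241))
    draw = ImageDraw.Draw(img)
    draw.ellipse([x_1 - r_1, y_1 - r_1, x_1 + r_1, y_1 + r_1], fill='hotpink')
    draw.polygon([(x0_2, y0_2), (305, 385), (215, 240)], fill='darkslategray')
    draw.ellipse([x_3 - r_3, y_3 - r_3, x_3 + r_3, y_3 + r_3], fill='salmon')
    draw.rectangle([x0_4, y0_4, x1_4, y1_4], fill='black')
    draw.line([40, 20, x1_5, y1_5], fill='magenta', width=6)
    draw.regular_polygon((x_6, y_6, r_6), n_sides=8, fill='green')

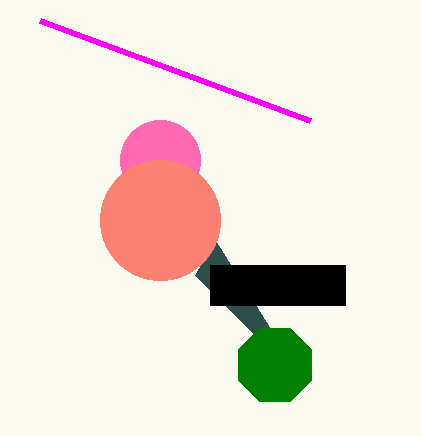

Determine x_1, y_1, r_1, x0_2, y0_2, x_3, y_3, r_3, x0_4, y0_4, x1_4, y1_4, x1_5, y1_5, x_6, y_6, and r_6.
x_1 = 160; y_1 = 160; r_1 = 40; x0_2 = 195; y0_2 = 275; x_3 = 160; y_3 = 220; r_3 = 60; x0_4 = 210; y0_4 = 265; x1_4 = 345; y1_4 = 305; x1_5 = 310; y1_5 = 120; x_6 = 275; y_6 = 365; r_6 = 40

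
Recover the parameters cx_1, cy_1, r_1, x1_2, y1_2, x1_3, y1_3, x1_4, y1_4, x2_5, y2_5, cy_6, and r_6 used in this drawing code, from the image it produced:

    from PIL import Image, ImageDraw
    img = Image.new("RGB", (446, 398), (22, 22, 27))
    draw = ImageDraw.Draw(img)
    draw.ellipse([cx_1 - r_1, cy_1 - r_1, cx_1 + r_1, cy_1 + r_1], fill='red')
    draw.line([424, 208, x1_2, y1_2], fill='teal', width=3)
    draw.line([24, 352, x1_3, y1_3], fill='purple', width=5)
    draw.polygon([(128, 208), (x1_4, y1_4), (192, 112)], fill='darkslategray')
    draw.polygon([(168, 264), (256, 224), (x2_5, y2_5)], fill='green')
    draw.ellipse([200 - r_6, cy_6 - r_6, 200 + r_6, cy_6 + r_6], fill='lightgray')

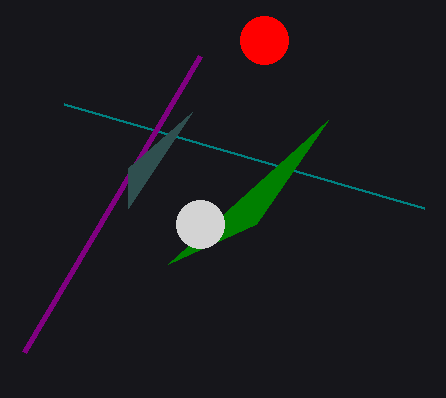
cx_1 = 264
cy_1 = 40
r_1 = 24
x1_2 = 64
y1_2 = 104
x1_3 = 200
y1_3 = 56
x1_4 = 128
y1_4 = 168
x2_5 = 328
y2_5 = 120
cy_6 = 224
r_6 = 24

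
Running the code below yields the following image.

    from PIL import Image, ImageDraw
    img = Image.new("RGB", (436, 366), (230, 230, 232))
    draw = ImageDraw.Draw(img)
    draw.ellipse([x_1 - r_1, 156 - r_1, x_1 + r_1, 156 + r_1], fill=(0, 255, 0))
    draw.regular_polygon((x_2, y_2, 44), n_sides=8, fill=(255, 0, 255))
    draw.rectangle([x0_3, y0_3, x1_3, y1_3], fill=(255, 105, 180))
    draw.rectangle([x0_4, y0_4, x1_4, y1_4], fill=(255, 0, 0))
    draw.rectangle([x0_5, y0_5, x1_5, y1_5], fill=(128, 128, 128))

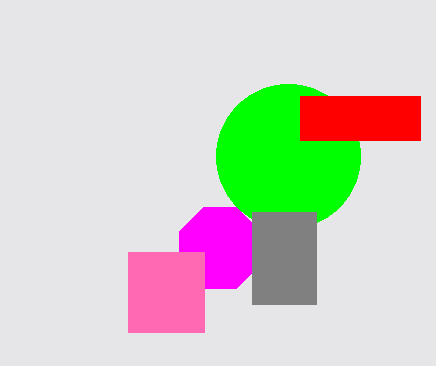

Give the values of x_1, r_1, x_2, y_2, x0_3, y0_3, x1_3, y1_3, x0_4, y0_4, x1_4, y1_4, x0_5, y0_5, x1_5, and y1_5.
x_1 = 288
r_1 = 72
x_2 = 220
y_2 = 248
x0_3 = 128
y0_3 = 252
x1_3 = 204
y1_3 = 332
x0_4 = 300
y0_4 = 96
x1_4 = 420
y1_4 = 140
x0_5 = 252
y0_5 = 212
x1_5 = 316
y1_5 = 304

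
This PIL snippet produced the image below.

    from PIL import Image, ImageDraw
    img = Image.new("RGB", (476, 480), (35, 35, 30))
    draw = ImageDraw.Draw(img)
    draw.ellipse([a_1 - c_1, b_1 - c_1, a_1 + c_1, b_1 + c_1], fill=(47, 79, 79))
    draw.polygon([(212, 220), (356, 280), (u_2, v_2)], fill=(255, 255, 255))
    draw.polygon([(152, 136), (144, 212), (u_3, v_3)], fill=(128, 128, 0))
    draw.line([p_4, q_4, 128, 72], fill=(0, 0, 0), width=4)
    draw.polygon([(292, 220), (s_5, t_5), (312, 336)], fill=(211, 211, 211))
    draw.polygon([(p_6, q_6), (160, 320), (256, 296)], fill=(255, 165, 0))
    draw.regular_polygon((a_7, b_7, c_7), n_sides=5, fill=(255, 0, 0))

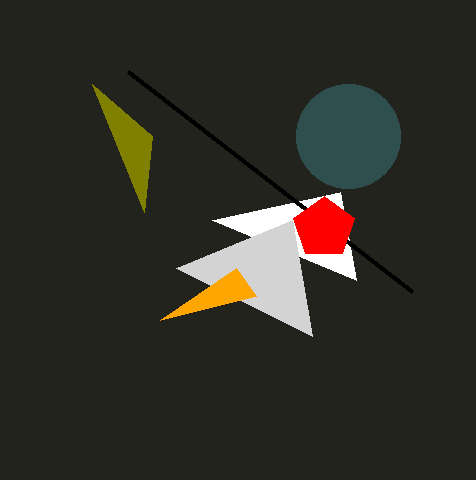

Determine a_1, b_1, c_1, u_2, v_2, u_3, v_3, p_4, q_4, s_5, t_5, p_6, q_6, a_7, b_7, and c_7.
a_1 = 348; b_1 = 136; c_1 = 52; u_2 = 340; v_2 = 192; u_3 = 92; v_3 = 84; p_4 = 412; q_4 = 292; s_5 = 176; t_5 = 268; p_6 = 236; q_6 = 268; a_7 = 324; b_7 = 228; c_7 = 32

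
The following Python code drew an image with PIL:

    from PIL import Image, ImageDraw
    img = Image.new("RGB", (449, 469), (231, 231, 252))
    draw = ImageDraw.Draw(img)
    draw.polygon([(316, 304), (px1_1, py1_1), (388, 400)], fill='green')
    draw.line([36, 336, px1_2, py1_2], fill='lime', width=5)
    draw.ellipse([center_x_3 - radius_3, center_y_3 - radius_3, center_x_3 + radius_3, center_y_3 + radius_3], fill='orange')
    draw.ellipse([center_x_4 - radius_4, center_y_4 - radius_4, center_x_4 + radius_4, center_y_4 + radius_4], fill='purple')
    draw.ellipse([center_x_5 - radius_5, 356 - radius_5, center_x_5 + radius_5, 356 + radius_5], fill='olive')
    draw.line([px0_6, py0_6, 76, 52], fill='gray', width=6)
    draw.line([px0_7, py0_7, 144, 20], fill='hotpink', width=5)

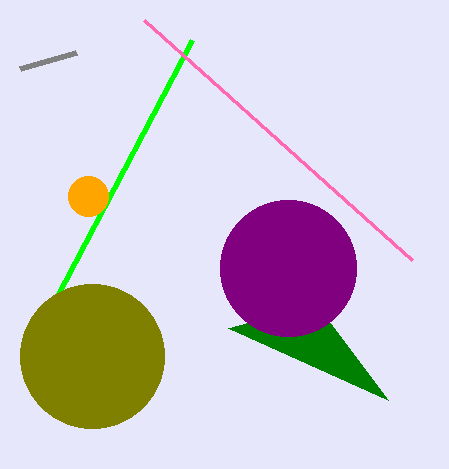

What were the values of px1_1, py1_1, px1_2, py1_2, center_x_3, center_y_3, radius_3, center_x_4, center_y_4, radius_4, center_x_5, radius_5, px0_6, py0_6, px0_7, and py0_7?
px1_1 = 228
py1_1 = 328
px1_2 = 192
py1_2 = 40
center_x_3 = 88
center_y_3 = 196
radius_3 = 20
center_x_4 = 288
center_y_4 = 268
radius_4 = 68
center_x_5 = 92
radius_5 = 72
px0_6 = 20
py0_6 = 68
px0_7 = 412
py0_7 = 260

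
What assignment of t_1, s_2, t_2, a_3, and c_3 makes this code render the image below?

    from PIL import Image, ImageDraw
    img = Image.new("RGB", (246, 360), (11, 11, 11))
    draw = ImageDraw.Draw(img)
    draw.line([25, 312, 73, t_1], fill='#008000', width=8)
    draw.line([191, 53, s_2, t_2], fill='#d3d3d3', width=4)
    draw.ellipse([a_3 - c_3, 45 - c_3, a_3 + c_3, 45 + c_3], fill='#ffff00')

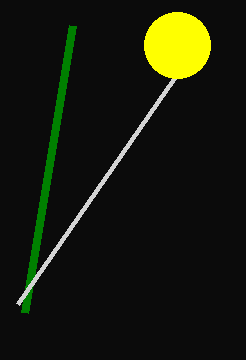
t_1 = 25, s_2 = 17, t_2 = 304, a_3 = 177, c_3 = 33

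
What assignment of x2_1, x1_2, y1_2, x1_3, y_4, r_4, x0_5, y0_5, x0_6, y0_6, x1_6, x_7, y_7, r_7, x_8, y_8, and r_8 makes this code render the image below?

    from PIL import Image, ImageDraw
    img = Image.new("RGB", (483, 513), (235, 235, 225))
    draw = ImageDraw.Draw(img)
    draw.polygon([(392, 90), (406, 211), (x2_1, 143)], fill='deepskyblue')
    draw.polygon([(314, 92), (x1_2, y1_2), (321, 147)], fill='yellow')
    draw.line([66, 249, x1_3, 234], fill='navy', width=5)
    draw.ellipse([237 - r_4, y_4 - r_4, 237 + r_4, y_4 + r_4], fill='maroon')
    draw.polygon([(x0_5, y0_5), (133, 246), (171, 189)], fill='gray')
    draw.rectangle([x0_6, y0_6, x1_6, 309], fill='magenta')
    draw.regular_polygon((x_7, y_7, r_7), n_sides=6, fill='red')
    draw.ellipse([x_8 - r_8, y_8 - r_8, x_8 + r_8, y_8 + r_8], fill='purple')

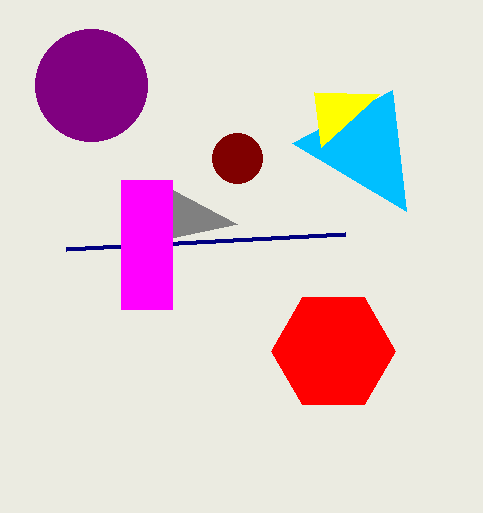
x2_1 = 292, x1_2 = 379, y1_2 = 94, x1_3 = 345, y_4 = 158, r_4 = 25, x0_5 = 237, y0_5 = 224, x0_6 = 121, y0_6 = 180, x1_6 = 172, x_7 = 333, y_7 = 351, r_7 = 62, x_8 = 91, y_8 = 85, r_8 = 56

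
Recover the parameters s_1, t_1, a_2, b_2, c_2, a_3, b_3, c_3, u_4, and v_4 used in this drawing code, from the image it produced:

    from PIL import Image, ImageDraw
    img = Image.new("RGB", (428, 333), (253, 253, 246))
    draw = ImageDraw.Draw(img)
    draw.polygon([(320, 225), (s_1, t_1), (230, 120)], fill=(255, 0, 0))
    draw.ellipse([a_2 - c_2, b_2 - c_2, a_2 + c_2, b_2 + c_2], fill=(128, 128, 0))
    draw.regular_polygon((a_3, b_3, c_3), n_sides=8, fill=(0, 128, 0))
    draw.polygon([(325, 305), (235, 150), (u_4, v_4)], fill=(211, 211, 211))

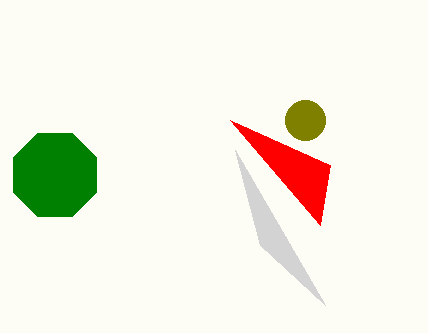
s_1 = 330; t_1 = 165; a_2 = 305; b_2 = 120; c_2 = 20; a_3 = 55; b_3 = 175; c_3 = 45; u_4 = 260; v_4 = 245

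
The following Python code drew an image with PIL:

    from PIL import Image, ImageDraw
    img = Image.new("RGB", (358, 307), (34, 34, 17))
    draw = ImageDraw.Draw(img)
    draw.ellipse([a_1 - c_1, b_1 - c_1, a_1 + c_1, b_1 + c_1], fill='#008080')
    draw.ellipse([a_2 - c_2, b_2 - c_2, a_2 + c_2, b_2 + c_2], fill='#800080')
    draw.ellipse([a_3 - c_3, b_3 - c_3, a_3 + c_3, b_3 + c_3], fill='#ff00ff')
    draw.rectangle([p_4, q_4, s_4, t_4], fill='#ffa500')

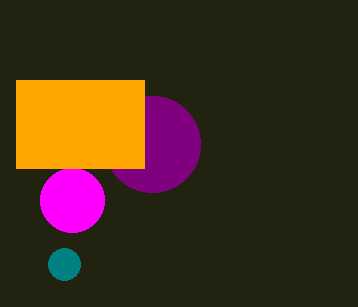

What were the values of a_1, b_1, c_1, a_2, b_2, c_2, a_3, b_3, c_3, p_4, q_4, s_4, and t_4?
a_1 = 64
b_1 = 264
c_1 = 16
a_2 = 152
b_2 = 144
c_2 = 48
a_3 = 72
b_3 = 200
c_3 = 32
p_4 = 16
q_4 = 80
s_4 = 144
t_4 = 168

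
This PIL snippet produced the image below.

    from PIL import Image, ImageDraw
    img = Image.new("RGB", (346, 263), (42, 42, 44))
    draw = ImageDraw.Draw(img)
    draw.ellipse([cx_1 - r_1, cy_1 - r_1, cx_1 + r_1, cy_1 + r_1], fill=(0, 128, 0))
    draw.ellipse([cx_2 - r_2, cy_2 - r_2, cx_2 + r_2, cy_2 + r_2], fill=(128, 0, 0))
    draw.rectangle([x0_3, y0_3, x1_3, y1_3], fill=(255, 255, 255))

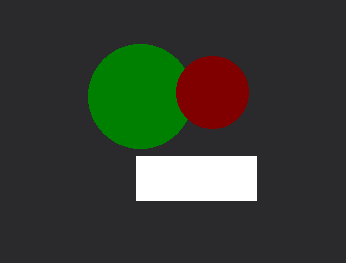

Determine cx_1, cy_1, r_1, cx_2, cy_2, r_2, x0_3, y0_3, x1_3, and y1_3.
cx_1 = 140, cy_1 = 96, r_1 = 52, cx_2 = 212, cy_2 = 92, r_2 = 36, x0_3 = 136, y0_3 = 156, x1_3 = 256, y1_3 = 200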